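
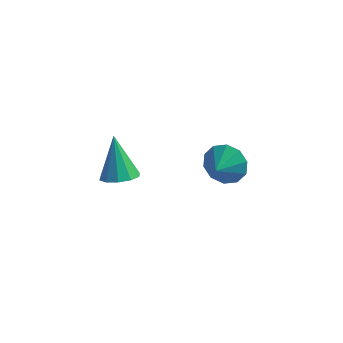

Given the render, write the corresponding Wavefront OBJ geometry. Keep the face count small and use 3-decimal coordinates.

v -0.884 -2.702 0.097
v -0.315 -3.11 0.484
v -1.356 -1.818 1.723
v -0.114 -2.691 0.315
v -0.207 -2.276 0.062
v -0.559 -2.024 -0.177
v -1.035 -2.031 -0.312
v -1.453 -2.294 -0.29
v -1.653 -2.713 -0.121
v -1.56 -3.128 0.132
v -1.209 -3.38 0.371
v -0.733 -3.373 0.506
v 2.007 2.695 -4.042
v 2.538 3 -3.251
v 1.833 1.745 -3.558
v 1.948 3.156 -3.156
v 1.38 3.137 -3.4
v 1.052 2.948 -3.889
v 1.089 2.663 -4.436
v 1.476 2.39 -4.832
v 2.067 2.234 -4.927
v 2.634 2.253 -4.683
v 2.963 2.442 -4.195
v 2.926 2.727 -3.647
f 2 1 4
f 2 4 3
f 4 1 5
f 4 5 3
f 5 1 6
f 5 6 3
f 6 1 7
f 6 7 3
f 7 1 8
f 7 8 3
f 8 1 9
f 8 9 3
f 9 1 10
f 9 10 3
f 10 1 11
f 10 11 3
f 11 1 12
f 11 12 3
f 12 1 2
f 12 2 3
f 14 13 16
f 14 16 15
f 16 13 17
f 16 17 15
f 17 13 18
f 17 18 15
f 18 13 19
f 18 19 15
f 19 13 20
f 19 20 15
f 20 13 21
f 20 21 15
f 21 13 22
f 21 22 15
f 22 13 23
f 22 23 15
f 23 13 24
f 23 24 15
f 24 13 14
f 24 14 15



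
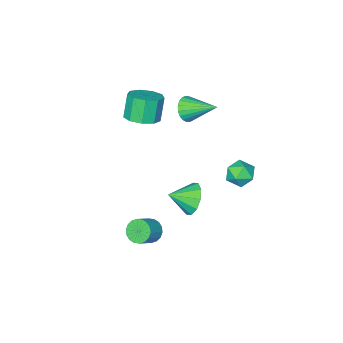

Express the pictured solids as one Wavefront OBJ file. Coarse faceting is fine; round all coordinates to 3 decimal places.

v 0.762 -2.067 3.015
v 1.647 -1.914 3.354
v 1.163 -2.201 4.744
v 0.278 -2.353 4.405
v 1.307 -1.352 3.352
v 0.824 -1.639 4.742
v 0.712 -1.124 3.192
v 0.229 -1.411 4.582
v 0.14 -1.338 2.949
v -0.343 -1.625 4.34
v -0.141 -1.892 2.737
v -0.624 -2.179 4.128
v 0.001 -2.528 2.655
v -0.483 -2.815 4.046
v 0.498 -2.948 2.741
v 0.015 -3.235 4.132
v 1.119 -2.956 2.955
v 0.635 -3.243 4.346
v 1.572 -2.547 3.197
v 1.089 -2.834 4.588
v 2.485 0.828 -3.148
v 2.753 1.277 -3.658
v 3.662 1.481 -3.001
v 3.395 1.032 -2.492
v 2.575 1.476 -3.473
v 3.484 1.68 -2.816
v 2.379 1.546 -3.224
v 3.288 1.75 -2.567
v 2.204 1.475 -2.96
v 3.113 1.679 -2.303
v 2.085 1.275 -2.733
v 2.994 1.479 -2.076
v 2.045 0.987 -2.588
v 2.954 1.191 -1.931
v 2.093 0.667 -2.555
v 3.002 0.871 -1.898
v 2.218 0.379 -2.639
v 3.127 0.583 -1.982
v 2.396 0.18 -2.824
v 3.305 0.384 -2.167
v 2.592 0.11 -3.073
v 3.501 0.314 -2.416
v 2.767 0.181 -3.337
v 3.676 0.385 -2.68
v 2.886 0.381 -3.564
v 3.795 0.585 -2.907
v 2.926 0.669 -3.709
v 3.835 0.873 -3.052
v 2.878 0.989 -3.742
v 3.787 1.193 -3.085
v -0.086 1.01 -1.867
v 0.441 1.192 -2.733
v 1.026 0.43 -1.313
v 0.513 1.695 -2.35
v 0.355 1.937 -1.782
v 0.03 1.824 -1.247
v -0.34 1.4 -0.948
v -0.612 0.827 -1.001
v -0.684 0.324 -1.384
v -0.527 0.083 -1.952
v -0.201 0.195 -2.487
v 0.169 0.619 -2.785
v -2.081 3.362 0.3
v -1.671 3.807 0.914
v -1.449 2.193 0.726
v -1.039 2.638 1.34
v -1.891 2.515 1.392
v -2.281 3.237 1.129
v -0.839 2.763 0.511
v -1.229 3.485 0.248
v -0.903 3.437 1.045
v -1.554 3.284 1.589
v -1.566 2.716 0.051
v -2.217 2.563 0.595
v -2.273 -2.187 2.111
v -1.674 -2.22 2.67
v -2.967 -0.593 2.949
v -1.532 -2.029 2.425
v -1.518 -1.866 2.126
v -1.635 -1.758 1.824
v -1.862 -1.724 1.572
v -2.16 -1.771 1.413
v -2.478 -1.889 1.375
v -2.76 -2.059 1.464
v -2.958 -2.25 1.664
v -3.037 -2.431 1.942
v -2.984 -2.57 2.249
v -2.808 -2.642 2.532
v -2.54 -2.636 2.743
v -2.225 -2.552 2.843
v -1.919 -2.405 2.818
f 2 1 5
f 2 5 3
f 3 5 6
f 3 6 4
f 5 1 7
f 5 7 6
f 6 7 8
f 6 8 4
f 7 1 9
f 7 9 8
f 8 9 10
f 8 10 4
f 9 1 11
f 9 11 10
f 10 11 12
f 10 12 4
f 11 1 13
f 11 13 12
f 12 13 14
f 12 14 4
f 13 1 15
f 13 15 14
f 14 15 16
f 14 16 4
f 15 1 17
f 15 17 16
f 16 17 18
f 16 18 4
f 17 1 19
f 17 19 18
f 18 19 20
f 18 20 4
f 19 1 2
f 19 2 20
f 20 2 3
f 20 3 4
f 22 21 25
f 22 25 23
f 23 25 26
f 23 26 24
f 25 21 27
f 25 27 26
f 26 27 28
f 26 28 24
f 27 21 29
f 27 29 28
f 28 29 30
f 28 30 24
f 29 21 31
f 29 31 30
f 30 31 32
f 30 32 24
f 31 21 33
f 31 33 32
f 32 33 34
f 32 34 24
f 33 21 35
f 33 35 34
f 34 35 36
f 34 36 24
f 35 21 37
f 35 37 36
f 36 37 38
f 36 38 24
f 37 21 39
f 37 39 38
f 38 39 40
f 38 40 24
f 39 21 41
f 39 41 40
f 40 41 42
f 40 42 24
f 41 21 43
f 41 43 42
f 42 43 44
f 42 44 24
f 43 21 45
f 43 45 44
f 44 45 46
f 44 46 24
f 45 21 47
f 45 47 46
f 46 47 48
f 46 48 24
f 47 21 49
f 47 49 48
f 48 49 50
f 48 50 24
f 49 21 22
f 49 22 50
f 50 22 23
f 50 23 24
f 52 51 54
f 52 54 53
f 54 51 55
f 54 55 53
f 55 51 56
f 55 56 53
f 56 51 57
f 56 57 53
f 57 51 58
f 57 58 53
f 58 51 59
f 58 59 53
f 59 51 60
f 59 60 53
f 60 51 61
f 60 61 53
f 61 51 62
f 61 62 53
f 62 51 52
f 62 52 53
f 63 74 68
f 63 68 64
f 63 64 70
f 63 70 73
f 63 73 74
f 64 68 72
f 68 74 67
f 74 73 65
f 73 70 69
f 70 64 71
f 66 72 67
f 66 67 65
f 66 65 69
f 66 69 71
f 66 71 72
f 67 72 68
f 65 67 74
f 69 65 73
f 71 69 70
f 72 71 64
f 76 75 78
f 76 78 77
f 78 75 79
f 78 79 77
f 79 75 80
f 79 80 77
f 80 75 81
f 80 81 77
f 81 75 82
f 81 82 77
f 82 75 83
f 82 83 77
f 83 75 84
f 83 84 77
f 84 75 85
f 84 85 77
f 85 75 86
f 85 86 77
f 86 75 87
f 86 87 77
f 87 75 88
f 87 88 77
f 88 75 89
f 88 89 77
f 89 75 90
f 89 90 77
f 90 75 91
f 90 91 77
f 91 75 76
f 91 76 77



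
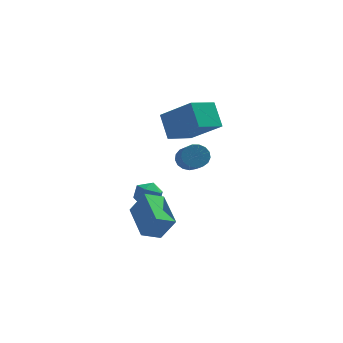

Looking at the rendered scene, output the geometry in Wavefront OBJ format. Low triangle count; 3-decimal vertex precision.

v -0.013 0.97 3.398
v -0.412 1.865 4.546
v -1.497 1.96 2.11
v -1.896 2.856 3.258
v 1.056 2.004 2.962
v 0.657 2.9 4.11
v -0.428 2.995 1.674
v -0.827 3.89 2.822
v -2.569 -1.862 -2.276
v -3.193 -0.086 -1.6
v -1.691 -1.387 -2.713
v -2.315 0.389 -2.036
v -1.865 -2.069 -1.084
v -2.489 -0.293 -0.407
v -0.987 -1.594 -1.52
v -1.611 0.182 -0.844
v -3.143 4.043 -2.91
v -2.373 4.119 -3.214
v -2.687 3.201 -1.966
v -1.917 3.277 -2.27
v -2.278 3.92 -1.888
v -2.56 4.44 -2.471
v -2.5 2.88 -2.709
v -2.782 3.4 -3.292
v -1.976 3.4 -3.09
v -1.839 4.043 -2.583
v -3.221 3.277 -2.597
v -3.084 3.92 -2.09
v -0.484 2.158 0.708
v 0.195 2.257 0.568
v 0.523 1.082 1.333
v -0.156 0.982 1.472
v 0.145 2.428 0.852
v 0.473 1.253 1.617
v -0.048 2.537 1.103
v 0.28 1.362 1.868
v -0.342 2.559 1.263
v -0.014 1.384 2.028
v -0.668 2.489 1.296
v -0.34 1.314 2.061
v -0.952 2.343 1.194
v -0.624 1.168 1.959
v -1.129 2.155 0.981
v -0.8 0.98 1.745
v -1.158 1.967 0.705
v -0.83 0.792 1.47
v -1.033 1.823 0.429
v -0.704 0.648 1.194
v -0.782 1.756 0.218
v -0.453 0.581 0.983
v -0.463 1.78 0.118
v -0.134 0.605 0.883
v -0.149 1.891 0.154
v 0.18 0.716 0.919
v 0.089 2.063 0.316
v 0.417 0.888 1.081
f 2 4 1
f 5 2 1
f 1 4 3
f 3 5 1
f 2 8 4
f 6 2 5
f 6 8 2
f 4 8 3
f 7 5 3
f 3 8 7
f 7 6 5
f 8 6 7
f 10 12 9
f 13 10 9
f 9 12 11
f 11 13 9
f 10 16 12
f 14 10 13
f 14 16 10
f 12 16 11
f 15 13 11
f 11 16 15
f 15 14 13
f 16 14 15
f 17 28 22
f 17 22 18
f 17 18 24
f 17 24 27
f 17 27 28
f 18 22 26
f 22 28 21
f 28 27 19
f 27 24 23
f 24 18 25
f 20 26 21
f 20 21 19
f 20 19 23
f 20 23 25
f 20 25 26
f 21 26 22
f 19 21 28
f 23 19 27
f 25 23 24
f 26 25 18
f 30 29 33
f 30 33 31
f 31 33 34
f 31 34 32
f 33 29 35
f 33 35 34
f 34 35 36
f 34 36 32
f 35 29 37
f 35 37 36
f 36 37 38
f 36 38 32
f 37 29 39
f 37 39 38
f 38 39 40
f 38 40 32
f 39 29 41
f 39 41 40
f 40 41 42
f 40 42 32
f 41 29 43
f 41 43 42
f 42 43 44
f 42 44 32
f 43 29 45
f 43 45 44
f 44 45 46
f 44 46 32
f 45 29 47
f 45 47 46
f 46 47 48
f 46 48 32
f 47 29 49
f 47 49 48
f 48 49 50
f 48 50 32
f 49 29 51
f 49 51 50
f 50 51 52
f 50 52 32
f 51 29 53
f 51 53 52
f 52 53 54
f 52 54 32
f 53 29 55
f 53 55 54
f 54 55 56
f 54 56 32
f 55 29 30
f 55 30 56
f 56 30 31
f 56 31 32



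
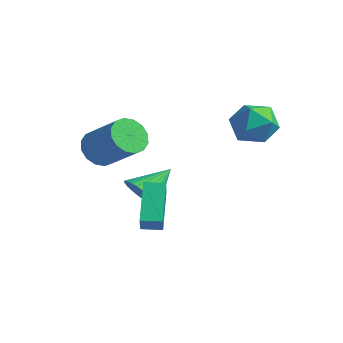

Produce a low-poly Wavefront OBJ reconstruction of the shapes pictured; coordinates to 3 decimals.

v -0.192 -3.334 -0.001
v 0.386 -3.603 -0.679
v 2.01 -3.494 0.664
v 1.432 -3.226 1.341
v 0.376 -3.122 -0.706
v 2.001 -3.014 0.636
v 0.215 -2.698 -0.545
v 1.839 -2.59 0.798
v -0.056 -2.445 -0.238
v 1.568 -2.337 1.105
v -0.363 -2.43 0.133
v 1.261 -2.322 1.475
v -0.624 -2.657 0.467
v 1 -2.549 1.81
v -0.77 -3.066 0.676
v 0.854 -2.957 2.019
v -0.761 -3.546 0.704
v 0.864 -3.438 2.046
v -0.599 -3.97 0.542
v 1.025 -3.862 1.885
v -0.328 -4.223 0.235
v 1.296 -4.115 1.578
v -0.021 -4.238 -0.135
v 1.603 -4.13 1.207
v 0.24 -4.011 -0.47
v 1.864 -3.903 0.873
v 4.066 2.318 1.749
v 4.832 1.52 1.449
v 2.848 1.6 0.551
v 3.614 0.802 0.251
v 3.14 0.778 1.294
v 3.893 1.222 2.035
v 3.787 1.898 -0.035
v 4.54 2.342 0.706
v 4.659 1.261 0.347
v 4.26 0.568 1.168
v 3.42 2.552 0.832
v 3.021 1.859 1.653
v 2.055 -3.317 -3.839
v 0.95 -1.945 -2.659
v 2.76 -2.726 -3.864
v 1.655 -1.355 -2.685
v 2.445 -3.745 -2.975
v 1.34 -2.374 -1.796
v 3.15 -3.155 -3.001
v 2.045 -1.783 -1.821
v -0.39 -0.717 -3.968
v 0.381 -0.465 -4.57
v -0.15 0.837 -3.012
v 0.078 -0.301 -4.761
v -0.297 -0.201 -4.831
v -0.686 -0.179 -4.769
v -1.029 -0.238 -4.586
v -1.275 -0.371 -4.308
v -1.387 -0.557 -3.979
v -1.346 -0.767 -3.648
v -1.16 -0.969 -3.366
v -0.857 -1.133 -3.175
v -0.482 -1.234 -3.105
v -0.093 -1.256 -3.166
v 0.25 -1.196 -3.35
v 0.496 -1.063 -3.627
v 0.608 -0.877 -3.957
v 0.567 -0.667 -4.288
f 2 1 5
f 2 5 3
f 3 5 6
f 3 6 4
f 5 1 7
f 5 7 6
f 6 7 8
f 6 8 4
f 7 1 9
f 7 9 8
f 8 9 10
f 8 10 4
f 9 1 11
f 9 11 10
f 10 11 12
f 10 12 4
f 11 1 13
f 11 13 12
f 12 13 14
f 12 14 4
f 13 1 15
f 13 15 14
f 14 15 16
f 14 16 4
f 15 1 17
f 15 17 16
f 16 17 18
f 16 18 4
f 17 1 19
f 17 19 18
f 18 19 20
f 18 20 4
f 19 1 21
f 19 21 20
f 20 21 22
f 20 22 4
f 21 1 23
f 21 23 22
f 22 23 24
f 22 24 4
f 23 1 25
f 23 25 24
f 24 25 26
f 24 26 4
f 25 1 2
f 25 2 26
f 26 2 3
f 26 3 4
f 27 38 32
f 27 32 28
f 27 28 34
f 27 34 37
f 27 37 38
f 28 32 36
f 32 38 31
f 38 37 29
f 37 34 33
f 34 28 35
f 30 36 31
f 30 31 29
f 30 29 33
f 30 33 35
f 30 35 36
f 31 36 32
f 29 31 38
f 33 29 37
f 35 33 34
f 36 35 28
f 40 42 39
f 43 40 39
f 39 42 41
f 41 43 39
f 40 46 42
f 44 40 43
f 44 46 40
f 42 46 41
f 45 43 41
f 41 46 45
f 45 44 43
f 46 44 45
f 48 47 50
f 48 50 49
f 50 47 51
f 50 51 49
f 51 47 52
f 51 52 49
f 52 47 53
f 52 53 49
f 53 47 54
f 53 54 49
f 54 47 55
f 54 55 49
f 55 47 56
f 55 56 49
f 56 47 57
f 56 57 49
f 57 47 58
f 57 58 49
f 58 47 59
f 58 59 49
f 59 47 60
f 59 60 49
f 60 47 61
f 60 61 49
f 61 47 62
f 61 62 49
f 62 47 63
f 62 63 49
f 63 47 64
f 63 64 49
f 64 47 48
f 64 48 49



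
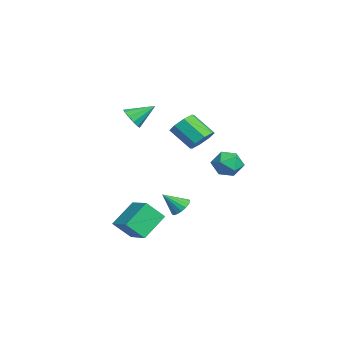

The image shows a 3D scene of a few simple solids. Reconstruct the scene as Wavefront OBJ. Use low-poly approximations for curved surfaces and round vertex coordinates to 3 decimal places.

v 1.076 2.985 0.805
v 1.418 2.478 1.569
v 0.442 1.662 0.211
v 0.784 1.155 0.975
v 0.064 1.805 1.102
v 0.456 2.622 1.469
v 1.404 1.518 0.311
v 1.796 2.335 0.678
v 1.621 1.572 1.263
v 0.792 1.749 1.752
v 1.068 2.391 0.028
v 0.239 2.568 0.517
v 1.225 -0.502 -2.155
v 1.654 -0.127 -1.749
v 1.175 -1.518 -1.165
v 1.348 -0.024 -1.659
v 1.014 -0.031 -1.683
v 0.728 -0.145 -1.814
v 0.556 -0.342 -2.024
v 0.537 -0.575 -2.264
v 0.676 -0.791 -2.479
v 0.94 -0.941 -2.62
v 1.27 -0.991 -2.654
v 1.589 -0.928 -2.574
v 1.825 -0.768 -2.398
v 1.923 -0.547 -2.167
v 1.862 -0.316 -1.932
v 2.93 0.411 3.351
v 3.645 0.426 3.847
v 2.905 -0.576 4.944
v 2.19 -0.591 4.449
v 3.217 0.912 4.002
v 2.477 -0.09 5.1
v 2.621 1.104 3.776
v 1.881 0.103 4.874
v 2.206 0.891 3.301
v 1.466 -0.111 4.399
v 2.215 0.396 2.856
v 1.475 -0.606 3.953
v 2.643 -0.09 2.7
v 1.903 -1.092 3.798
v 3.239 -0.283 2.926
v 2.499 -1.284 4.024
v 3.654 -0.069 3.401
v 2.914 -1.071 4.499
v -2.356 -2.824 3.386
v -1.566 -2.808 3.386
v -2.384 -1.496 4.294
v -1.722 -2.549 3.003
v -2.12 -2.395 2.766
v -2.608 -2.405 2.765
v -3 -2.576 3.002
v -3.145 -2.841 3.385
v -2.989 -3.1 3.768
v -2.591 -3.253 4.006
v -2.103 -3.243 4.006
v -1.711 -3.073 3.77
v 0.853 -2.099 -2.848
v 0.92 -3.11 -1.784
v 2.292 -1.5 -2.37
v 2.358 -2.512 -1.306
v 1.742 -3.288 -4.034
v 1.808 -4.3 -2.97
v 3.18 -2.69 -3.556
v 3.247 -3.701 -2.492
f 1 12 6
f 1 6 2
f 1 2 8
f 1 8 11
f 1 11 12
f 2 6 10
f 6 12 5
f 12 11 3
f 11 8 7
f 8 2 9
f 4 10 5
f 4 5 3
f 4 3 7
f 4 7 9
f 4 9 10
f 5 10 6
f 3 5 12
f 7 3 11
f 9 7 8
f 10 9 2
f 14 13 16
f 14 16 15
f 16 13 17
f 16 17 15
f 17 13 18
f 17 18 15
f 18 13 19
f 18 19 15
f 19 13 20
f 19 20 15
f 20 13 21
f 20 21 15
f 21 13 22
f 21 22 15
f 22 13 23
f 22 23 15
f 23 13 24
f 23 24 15
f 24 13 25
f 24 25 15
f 25 13 26
f 25 26 15
f 26 13 27
f 26 27 15
f 27 13 14
f 27 14 15
f 29 28 32
f 29 32 30
f 30 32 33
f 30 33 31
f 32 28 34
f 32 34 33
f 33 34 35
f 33 35 31
f 34 28 36
f 34 36 35
f 35 36 37
f 35 37 31
f 36 28 38
f 36 38 37
f 37 38 39
f 37 39 31
f 38 28 40
f 38 40 39
f 39 40 41
f 39 41 31
f 40 28 42
f 40 42 41
f 41 42 43
f 41 43 31
f 42 28 44
f 42 44 43
f 43 44 45
f 43 45 31
f 44 28 29
f 44 29 45
f 45 29 30
f 45 30 31
f 47 46 49
f 47 49 48
f 49 46 50
f 49 50 48
f 50 46 51
f 50 51 48
f 51 46 52
f 51 52 48
f 52 46 53
f 52 53 48
f 53 46 54
f 53 54 48
f 54 46 55
f 54 55 48
f 55 46 56
f 55 56 48
f 56 46 57
f 56 57 48
f 57 46 47
f 57 47 48
f 59 61 58
f 62 59 58
f 58 61 60
f 60 62 58
f 59 65 61
f 63 59 62
f 63 65 59
f 61 65 60
f 64 62 60
f 60 65 64
f 64 63 62
f 65 63 64



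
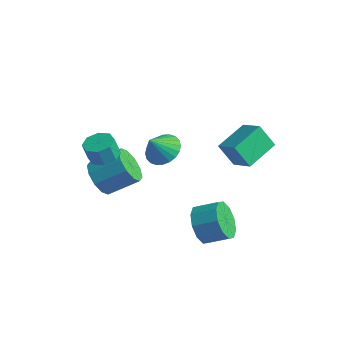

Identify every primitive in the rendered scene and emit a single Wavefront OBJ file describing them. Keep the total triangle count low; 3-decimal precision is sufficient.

v 3.217 0.916 -3.877
v 3.801 0.846 -4.806
v 4.768 1.554 -4.252
v 4.183 1.624 -3.323
v 3.414 1.404 -4.843
v 4.38 2.112 -4.289
v 2.952 1.775 -4.511
v 3.918 2.483 -3.957
v 2.59 1.818 -3.937
v 3.556 2.526 -3.382
v 2.468 1.517 -3.34
v 3.435 2.225 -2.785
v 2.632 0.986 -2.948
v 3.599 1.694 -2.394
v 3.02 0.428 -2.911
v 3.986 1.136 -2.357
v 3.482 0.057 -3.243
v 4.448 0.765 -2.689
v 3.844 0.014 -3.818
v 4.81 0.722 -3.263
v 3.965 0.315 -4.415
v 4.932 1.023 -3.86
v -1.54 -1.173 -1.973
v -0.983 -1.976 -1.617
v 0.036 -0.85 -0.67
v -0.52 -0.047 -1.027
v -0.708 -1.769 -2.159
v 0.311 -0.643 -1.213
v -0.751 -1.335 -2.631
v 0.269 -0.208 -1.685
v -1.094 -0.839 -2.851
v -0.075 0.288 -1.905
v -1.608 -0.47 -2.736
v -0.589 0.656 -1.79
v -2.096 -0.37 -2.33
v -1.077 0.756 -1.383
v -2.371 -0.577 -1.787
v -1.352 0.549 -0.841
v -2.329 -1.012 -1.315
v -1.309 0.115 -0.369
v -1.985 -1.508 -1.095
v -0.966 -0.381 -0.149
v -1.471 -1.876 -1.21
v -0.452 -0.75 -0.264
v 2.302 -0.659 2.069
v 3.132 -1.04 1.893
v 2.178 -1.401 3.091
v 3.226 -0.762 2.106
v 3.179 -0.468 2.314
v 2.999 -0.203 2.484
v 2.712 -0.008 2.591
v 2.364 0.089 2.618
v 2.006 0.071 2.562
v 1.693 -0.057 2.431
v 1.473 -0.277 2.244
v 1.379 -0.556 2.031
v 1.426 -0.849 1.823
v 1.606 -1.114 1.653
v 1.892 -1.31 1.546
v 2.241 -1.406 1.519
v 2.599 -1.389 1.575
v 2.912 -1.261 1.706
v 3.613 2.722 1.008
v 3.551 4.507 1.527
v 2.431 2.866 0.373
v 2.368 4.651 0.892
v 4.292 3.089 -0.172
v 4.229 4.874 0.347
v 3.109 3.233 -0.807
v 3.047 5.018 -0.288
v -0.654 -1.587 0.474
v -0.079 -2.126 0.418
v -0.211 -2.372 1.43
v -0.786 -1.833 1.486
v 0.129 -1.581 0.577
v -0.002 -1.827 1.589
v -0.122 -1.04 0.676
v -0.253 -1.285 1.688
v -0.684 -0.819 0.656
v -0.816 -1.065 1.669
v -1.229 -1.048 0.53
v -1.361 -1.294 1.542
v -1.438 -1.593 0.371
v -1.569 -1.839 1.383
v -1.187 -2.135 0.272
v -1.318 -2.38 1.284
v -0.624 -2.355 0.291
v -0.756 -2.601 1.304
f 2 1 5
f 2 5 3
f 3 5 6
f 3 6 4
f 5 1 7
f 5 7 6
f 6 7 8
f 6 8 4
f 7 1 9
f 7 9 8
f 8 9 10
f 8 10 4
f 9 1 11
f 9 11 10
f 10 11 12
f 10 12 4
f 11 1 13
f 11 13 12
f 12 13 14
f 12 14 4
f 13 1 15
f 13 15 14
f 14 15 16
f 14 16 4
f 15 1 17
f 15 17 16
f 16 17 18
f 16 18 4
f 17 1 19
f 17 19 18
f 18 19 20
f 18 20 4
f 19 1 21
f 19 21 20
f 20 21 22
f 20 22 4
f 21 1 2
f 21 2 22
f 22 2 3
f 22 3 4
f 24 23 27
f 24 27 25
f 25 27 28
f 25 28 26
f 27 23 29
f 27 29 28
f 28 29 30
f 28 30 26
f 29 23 31
f 29 31 30
f 30 31 32
f 30 32 26
f 31 23 33
f 31 33 32
f 32 33 34
f 32 34 26
f 33 23 35
f 33 35 34
f 34 35 36
f 34 36 26
f 35 23 37
f 35 37 36
f 36 37 38
f 36 38 26
f 37 23 39
f 37 39 38
f 38 39 40
f 38 40 26
f 39 23 41
f 39 41 40
f 40 41 42
f 40 42 26
f 41 23 43
f 41 43 42
f 42 43 44
f 42 44 26
f 43 23 24
f 43 24 44
f 44 24 25
f 44 25 26
f 46 45 48
f 46 48 47
f 48 45 49
f 48 49 47
f 49 45 50
f 49 50 47
f 50 45 51
f 50 51 47
f 51 45 52
f 51 52 47
f 52 45 53
f 52 53 47
f 53 45 54
f 53 54 47
f 54 45 55
f 54 55 47
f 55 45 56
f 55 56 47
f 56 45 57
f 56 57 47
f 57 45 58
f 57 58 47
f 58 45 59
f 58 59 47
f 59 45 60
f 59 60 47
f 60 45 61
f 60 61 47
f 61 45 62
f 61 62 47
f 62 45 46
f 62 46 47
f 64 66 63
f 67 64 63
f 63 66 65
f 65 67 63
f 64 70 66
f 68 64 67
f 68 70 64
f 66 70 65
f 69 67 65
f 65 70 69
f 69 68 67
f 70 68 69
f 72 71 75
f 72 75 73
f 73 75 76
f 73 76 74
f 75 71 77
f 75 77 76
f 76 77 78
f 76 78 74
f 77 71 79
f 77 79 78
f 78 79 80
f 78 80 74
f 79 71 81
f 79 81 80
f 80 81 82
f 80 82 74
f 81 71 83
f 81 83 82
f 82 83 84
f 82 84 74
f 83 71 85
f 83 85 84
f 84 85 86
f 84 86 74
f 85 71 87
f 85 87 86
f 86 87 88
f 86 88 74
f 87 71 72
f 87 72 88
f 88 72 73
f 88 73 74



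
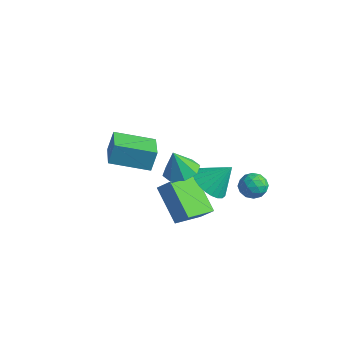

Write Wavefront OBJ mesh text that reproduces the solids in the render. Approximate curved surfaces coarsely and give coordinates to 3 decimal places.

v 2.64 2.957 -1.095
v 3.309 3.119 -0.807
v 2.971 1.801 -1.213
v 3.64 1.963 -0.925
v 3.033 1.986 -0.492
v 2.828 2.701 -0.419
v 3.452 2.219 -1.601
v 3.247 2.934 -1.528
v 3.811 2.663 -1.12
v 3.552 2.519 -0.435
v 2.728 2.401 -1.585
v 2.469 2.257 -0.9
v 2.945 3.139 -0.941
v 3.335 1.781 -1.079
v 2.977 1.794 -0.825
v 3.371 1.89 -0.656
v 2.663 2.893 -0.713
v 3.056 2.989 -0.544
v 2.894 2.323 -0.358
v 3.224 1.931 -1.476
v 3.617 2.027 -1.307
v 2.909 3.03 -1.364
v 3.303 3.126 -1.195
v 3.386 2.597 -1.662
v 3.634 2.967 -0.956
v 3.829 2.288 -1.025
v 3.718 2.438 -1.422
v 3.598 2.858 -1.379
v 3.482 2.882 -0.553
v 3.676 2.203 -0.622
v 3.319 2.216 -0.368
v 3.199 2.636 -0.325
v 3.777 2.614 -0.737
v 2.604 2.717 -1.398
v 2.798 2.038 -1.467
v 3.081 2.284 -1.695
v 2.961 2.704 -1.652
v 2.451 2.632 -0.995
v 2.646 1.953 -1.064
v 2.682 2.062 -0.641
v 2.562 2.482 -0.598
v 2.503 2.306 -1.283
v -2.151 -1.747 -0.391
v -2.119 -1.378 0.698
v -3.449 -0.741 -0.693
v -3.417 -0.372 0.396
v -0.863 -0.248 -0.936
v -0.831 0.121 0.153
v -2.161 0.758 -1.238
v -2.129 1.127 -0.149
v 3.321 -0.412 0.829
v 4.22 -0.729 0.524
v 3.959 0.352 1.911
v 4.18 -0.401 0.316
v 4.009 -0.075 0.186
v 3.734 0.2 0.154
v 3.396 0.382 0.225
v 3.047 0.442 0.388
v 2.739 0.373 0.617
v 2.52 0.184 0.88
v 2.423 -0.095 1.134
v 2.463 -0.423 1.342
v 2.634 -0.749 1.472
v 2.909 -1.024 1.504
v 3.247 -1.205 1.433
v 3.596 -1.266 1.27
v 3.904 -1.197 1.04
v 4.123 -1.008 0.778
v 3.176 -1.923 2.407
v 3.612 -1.223 2.65
v 2.984 -2.237 3.653
v 2.968 -1.107 2.58
v 2.446 -1.469 2.408
v 2.351 -2.097 2.236
v 2.74 -2.623 2.163
v 3.384 -2.739 2.233
v 3.906 -2.377 2.405
v 4.001 -1.749 2.578
v -0.52 -0.188 -1.999
v 0.09 0.091 -1.34
v -0.682 1.54 -2.58
v -0.072 1.818 -1.921
v 1.112 -0.498 -3.379
v 1.722 -0.22 -2.72
v 0.95 1.229 -3.96
v 1.56 1.508 -3.301
f 1 38 17
f 38 12 41
f 17 41 6
f 38 41 17
f 1 17 13
f 17 6 18
f 13 18 2
f 17 18 13
f 1 13 22
f 13 2 23
f 22 23 8
f 13 23 22
f 1 22 34
f 22 8 37
f 34 37 11
f 22 37 34
f 1 34 38
f 34 11 42
f 38 42 12
f 34 42 38
f 2 18 29
f 18 6 32
f 29 32 10
f 18 32 29
f 6 41 19
f 41 12 40
f 19 40 5
f 41 40 19
f 12 42 39
f 42 11 35
f 39 35 3
f 42 35 39
f 11 37 36
f 37 8 24
f 36 24 7
f 37 24 36
f 8 23 28
f 23 2 25
f 28 25 9
f 23 25 28
f 4 30 16
f 30 10 31
f 16 31 5
f 30 31 16
f 4 16 14
f 16 5 15
f 14 15 3
f 16 15 14
f 4 14 21
f 14 3 20
f 21 20 7
f 14 20 21
f 4 21 26
f 21 7 27
f 26 27 9
f 21 27 26
f 4 26 30
f 26 9 33
f 30 33 10
f 26 33 30
f 5 31 19
f 31 10 32
f 19 32 6
f 31 32 19
f 3 15 39
f 15 5 40
f 39 40 12
f 15 40 39
f 7 20 36
f 20 3 35
f 36 35 11
f 20 35 36
f 9 27 28
f 27 7 24
f 28 24 8
f 27 24 28
f 10 33 29
f 33 9 25
f 29 25 2
f 33 25 29
f 44 46 43
f 47 44 43
f 43 46 45
f 45 47 43
f 44 50 46
f 48 44 47
f 48 50 44
f 46 50 45
f 49 47 45
f 45 50 49
f 49 48 47
f 50 48 49
f 52 51 54
f 52 54 53
f 54 51 55
f 54 55 53
f 55 51 56
f 55 56 53
f 56 51 57
f 56 57 53
f 57 51 58
f 57 58 53
f 58 51 59
f 58 59 53
f 59 51 60
f 59 60 53
f 60 51 61
f 60 61 53
f 61 51 62
f 61 62 53
f 62 51 63
f 62 63 53
f 63 51 64
f 63 64 53
f 64 51 65
f 64 65 53
f 65 51 66
f 65 66 53
f 66 51 67
f 66 67 53
f 67 51 68
f 67 68 53
f 68 51 52
f 68 52 53
f 70 69 72
f 70 72 71
f 72 69 73
f 72 73 71
f 73 69 74
f 73 74 71
f 74 69 75
f 74 75 71
f 75 69 76
f 75 76 71
f 76 69 77
f 76 77 71
f 77 69 78
f 77 78 71
f 78 69 70
f 78 70 71
f 80 82 79
f 83 80 79
f 79 82 81
f 81 83 79
f 80 86 82
f 84 80 83
f 84 86 80
f 82 86 81
f 85 83 81
f 81 86 85
f 85 84 83
f 86 84 85



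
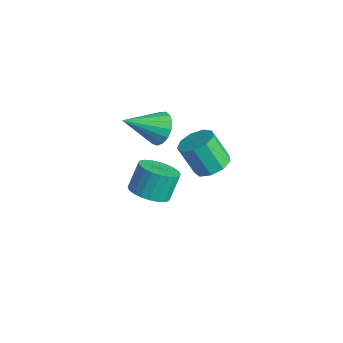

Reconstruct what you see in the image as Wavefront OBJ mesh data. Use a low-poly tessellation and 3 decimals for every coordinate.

v 0.235 0.722 -3.64
v 0.997 0.215 -3.189
v 0.767 0.972 -1.949
v 0.005 1.478 -2.4
v 1.191 0.526 -3.343
v 0.961 1.283 -2.104
v 1.24 0.867 -3.542
v 1.01 1.624 -2.303
v 1.136 1.186 -3.756
v 0.906 1.943 -2.517
v 0.894 1.434 -3.952
v 0.664 2.191 -2.713
v 0.553 1.574 -4.101
v 0.323 2.331 -2.862
v 0.163 1.584 -4.18
v -0.067 2.341 -2.941
v -0.216 1.462 -4.176
v -0.447 2.219 -2.937
v -0.527 1.228 -4.091
v -0.757 1.985 -2.851
v -0.721 0.917 -3.936
v -0.951 1.674 -2.697
v -0.77 0.576 -3.737
v -1 1.333 -2.498
v -0.666 0.257 -3.523
v -0.896 1.014 -2.284
v -0.424 0.009 -3.327
v -0.654 0.766 -2.088
v -0.083 -0.131 -3.178
v -0.313 0.626 -1.939
v 0.307 -0.141 -3.099
v 0.077 0.616 -1.86
v 0.687 -0.019 -3.103
v 0.456 0.738 -1.864
v 4.126 1.423 1.401
v 4.784 0.866 1.574
v 4.073 0.46 2.972
v 3.414 1.017 2.799
v 4.911 1.411 1.797
v 4.2 1.004 3.195
v 4.671 1.961 1.835
v 3.959 1.555 3.233
v 4.175 2.26 1.67
v 3.464 1.853 3.067
v 3.656 2.167 1.379
v 2.945 1.761 2.776
v 3.357 1.726 1.098
v 2.646 1.32 2.496
v 3.417 1.144 0.96
v 2.706 0.737 2.357
v 3.809 0.692 1.028
v 3.098 0.285 2.425
v 4.349 0.582 1.27
v 3.638 0.176 2.668
v -0.338 1.768 0.188
v 0.183 1.241 -0.356
v -0.882 0.092 1.292
v 0.458 1.364 -0.035
v 0.549 1.58 0.338
v 0.438 1.839 0.676
v 0.149 2.081 0.903
v -0.252 2.253 0.965
v -0.673 2.313 0.85
v -1.017 2.248 0.583
v -1.205 2.074 0.225
v -1.195 1.829 -0.141
v -0.989 1.571 -0.432
v -0.634 1.358 -0.581
v -0.211 1.239 -0.553
f 2 1 5
f 2 5 3
f 3 5 6
f 3 6 4
f 5 1 7
f 5 7 6
f 6 7 8
f 6 8 4
f 7 1 9
f 7 9 8
f 8 9 10
f 8 10 4
f 9 1 11
f 9 11 10
f 10 11 12
f 10 12 4
f 11 1 13
f 11 13 12
f 12 13 14
f 12 14 4
f 13 1 15
f 13 15 14
f 14 15 16
f 14 16 4
f 15 1 17
f 15 17 16
f 16 17 18
f 16 18 4
f 17 1 19
f 17 19 18
f 18 19 20
f 18 20 4
f 19 1 21
f 19 21 20
f 20 21 22
f 20 22 4
f 21 1 23
f 21 23 22
f 22 23 24
f 22 24 4
f 23 1 25
f 23 25 24
f 24 25 26
f 24 26 4
f 25 1 27
f 25 27 26
f 26 27 28
f 26 28 4
f 27 1 29
f 27 29 28
f 28 29 30
f 28 30 4
f 29 1 31
f 29 31 30
f 30 31 32
f 30 32 4
f 31 1 33
f 31 33 32
f 32 33 34
f 32 34 4
f 33 1 2
f 33 2 34
f 34 2 3
f 34 3 4
f 36 35 39
f 36 39 37
f 37 39 40
f 37 40 38
f 39 35 41
f 39 41 40
f 40 41 42
f 40 42 38
f 41 35 43
f 41 43 42
f 42 43 44
f 42 44 38
f 43 35 45
f 43 45 44
f 44 45 46
f 44 46 38
f 45 35 47
f 45 47 46
f 46 47 48
f 46 48 38
f 47 35 49
f 47 49 48
f 48 49 50
f 48 50 38
f 49 35 51
f 49 51 50
f 50 51 52
f 50 52 38
f 51 35 53
f 51 53 52
f 52 53 54
f 52 54 38
f 53 35 36
f 53 36 54
f 54 36 37
f 54 37 38
f 56 55 58
f 56 58 57
f 58 55 59
f 58 59 57
f 59 55 60
f 59 60 57
f 60 55 61
f 60 61 57
f 61 55 62
f 61 62 57
f 62 55 63
f 62 63 57
f 63 55 64
f 63 64 57
f 64 55 65
f 64 65 57
f 65 55 66
f 65 66 57
f 66 55 67
f 66 67 57
f 67 55 68
f 67 68 57
f 68 55 69
f 68 69 57
f 69 55 56
f 69 56 57



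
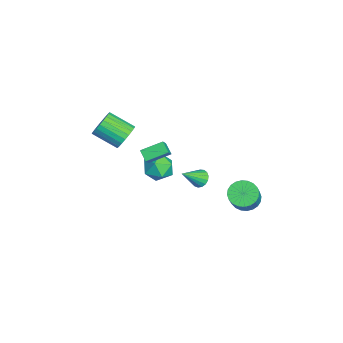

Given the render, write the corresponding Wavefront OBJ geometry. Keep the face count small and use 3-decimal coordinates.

v 3.334 3.873 -0.043
v 4.037 3.916 -0.604
v 5.189 3.671 0.823
v 4.486 3.627 1.383
v 3.999 4.254 -0.515
v 5.151 4.008 0.912
v 3.86 4.534 -0.354
v 5.012 4.288 1.072
v 3.641 4.713 -0.146
v 4.793 4.467 1.28
v 3.375 4.764 0.077
v 4.527 4.518 1.504
v 3.103 4.679 0.283
v 4.255 4.434 1.709
v 2.866 4.472 0.438
v 4.018 4.226 1.865
v 2.7 4.173 0.521
v 3.852 3.928 1.947
v 2.631 3.829 0.517
v 3.783 3.584 1.944
v 2.669 3.492 0.428
v 3.821 3.246 1.855
v 2.808 3.212 0.268
v 3.96 2.966 1.694
v 3.027 3.033 0.06
v 4.179 2.787 1.486
v 3.293 2.982 -0.164
v 4.445 2.736 1.263
v 3.565 3.066 -0.369
v 4.717 2.821 1.057
v 3.802 3.274 -0.525
v 4.954 3.028 0.902
v 3.968 3.572 -0.607
v 5.12 3.327 0.819
v -1.163 -0.184 -0.409
v -0.289 -0.168 -1.011
v -0.831 -1.812 0.031
v 0.043 -1.796 -0.571
v 0.001 -1.218 0.319
v -0.204 -0.212 0.047
v -0.916 -1.768 -1.027
v -1.121 -0.762 -1.299
v -0.136 -1.147 -1.393
v 0.431 -0.807 -0.562
v -1.551 -1.173 -0.418
v -0.984 -0.833 0.413
v 2.552 -1.609 2.602
v 1.935 -1.907 3.053
v 2.344 -0.315 3.173
v 1.727 -0.613 3.624
v 3.073 -1.787 3.196
v 2.456 -2.085 3.647
v 2.865 -0.493 3.767
v 2.248 -0.791 4.218
v 0.848 1.397 -0.399
v 1.424 1.488 -0.662
v 1.492 0.303 0.639
v 1.413 1.695 -0.436
v 1.272 1.834 -0.202
v 1.034 1.873 -0.013
v 0.753 1.803 0.087
v 0.494 1.64 0.077
v 0.316 1.421 -0.043
v 0.26 1.197 -0.244
v 0.338 1.019 -0.481
v 0.533 0.927 -0.699
v 0.8 0.943 -0.848
v 1.078 1.063 -0.894
v 1.303 1.26 -0.827
v 0.096 -2.856 2.865
v 0.456 -3.384 2.217
v -0.136 -4.832 3.067
v -0.496 -4.304 3.715
v 0.727 -3.361 2.446
v 0.135 -4.808 3.296
v 0.902 -3.26 2.738
v 0.309 -4.708 3.589
v 0.954 -3.099 3.05
v 0.361 -4.546 3.9
v 0.875 -2.9 3.334
v 0.283 -4.347 4.184
v 0.678 -2.694 3.546
v 0.085 -4.142 4.396
v 0.392 -2.514 3.654
v -0.2 -3.961 4.505
v 0.061 -2.385 3.643
v -0.531 -3.832 4.493
v -0.264 -2.328 3.513
v -0.856 -3.776 4.363
v -0.535 -2.352 3.284
v -1.127 -3.799 4.134
v -0.709 -2.452 2.991
v -1.302 -3.9 3.842
v -0.761 -2.614 2.68
v -1.354 -4.061 3.53
v -0.683 -2.813 2.396
v -1.275 -4.26 3.246
v -0.485 -3.018 2.184
v -1.078 -4.466 3.034
v -0.2 -3.199 2.075
v -0.792 -4.646 2.926
v 0.131 -3.328 2.087
v -0.461 -4.775 2.937
f 2 1 5
f 2 5 3
f 3 5 6
f 3 6 4
f 5 1 7
f 5 7 6
f 6 7 8
f 6 8 4
f 7 1 9
f 7 9 8
f 8 9 10
f 8 10 4
f 9 1 11
f 9 11 10
f 10 11 12
f 10 12 4
f 11 1 13
f 11 13 12
f 12 13 14
f 12 14 4
f 13 1 15
f 13 15 14
f 14 15 16
f 14 16 4
f 15 1 17
f 15 17 16
f 16 17 18
f 16 18 4
f 17 1 19
f 17 19 18
f 18 19 20
f 18 20 4
f 19 1 21
f 19 21 20
f 20 21 22
f 20 22 4
f 21 1 23
f 21 23 22
f 22 23 24
f 22 24 4
f 23 1 25
f 23 25 24
f 24 25 26
f 24 26 4
f 25 1 27
f 25 27 26
f 26 27 28
f 26 28 4
f 27 1 29
f 27 29 28
f 28 29 30
f 28 30 4
f 29 1 31
f 29 31 30
f 30 31 32
f 30 32 4
f 31 1 33
f 31 33 32
f 32 33 34
f 32 34 4
f 33 1 2
f 33 2 34
f 34 2 3
f 34 3 4
f 35 46 40
f 35 40 36
f 35 36 42
f 35 42 45
f 35 45 46
f 36 40 44
f 40 46 39
f 46 45 37
f 45 42 41
f 42 36 43
f 38 44 39
f 38 39 37
f 38 37 41
f 38 41 43
f 38 43 44
f 39 44 40
f 37 39 46
f 41 37 45
f 43 41 42
f 44 43 36
f 48 50 47
f 51 48 47
f 47 50 49
f 49 51 47
f 48 54 50
f 52 48 51
f 52 54 48
f 50 54 49
f 53 51 49
f 49 54 53
f 53 52 51
f 54 52 53
f 56 55 58
f 56 58 57
f 58 55 59
f 58 59 57
f 59 55 60
f 59 60 57
f 60 55 61
f 60 61 57
f 61 55 62
f 61 62 57
f 62 55 63
f 62 63 57
f 63 55 64
f 63 64 57
f 64 55 65
f 64 65 57
f 65 55 66
f 65 66 57
f 66 55 67
f 66 67 57
f 67 55 68
f 67 68 57
f 68 55 69
f 68 69 57
f 69 55 56
f 69 56 57
f 71 70 74
f 71 74 72
f 72 74 75
f 72 75 73
f 74 70 76
f 74 76 75
f 75 76 77
f 75 77 73
f 76 70 78
f 76 78 77
f 77 78 79
f 77 79 73
f 78 70 80
f 78 80 79
f 79 80 81
f 79 81 73
f 80 70 82
f 80 82 81
f 81 82 83
f 81 83 73
f 82 70 84
f 82 84 83
f 83 84 85
f 83 85 73
f 84 70 86
f 84 86 85
f 85 86 87
f 85 87 73
f 86 70 88
f 86 88 87
f 87 88 89
f 87 89 73
f 88 70 90
f 88 90 89
f 89 90 91
f 89 91 73
f 90 70 92
f 90 92 91
f 91 92 93
f 91 93 73
f 92 70 94
f 92 94 93
f 93 94 95
f 93 95 73
f 94 70 96
f 94 96 95
f 95 96 97
f 95 97 73
f 96 70 98
f 96 98 97
f 97 98 99
f 97 99 73
f 98 70 100
f 98 100 99
f 99 100 101
f 99 101 73
f 100 70 102
f 100 102 101
f 101 102 103
f 101 103 73
f 102 70 71
f 102 71 103
f 103 71 72
f 103 72 73



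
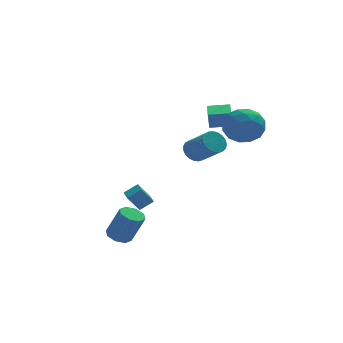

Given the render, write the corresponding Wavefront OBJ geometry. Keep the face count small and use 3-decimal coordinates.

v 0.411 -3.237 2.321
v 0.936 -2.76 2.493
v 1.673 -3.945 3.532
v 1.149 -4.423 3.359
v 0.726 -2.704 2.706
v 1.464 -3.889 3.745
v 0.463 -2.74 2.852
v 1.2 -3.925 3.891
v 0.19 -2.862 2.906
v 0.928 -4.047 3.945
v -0.044 -3.049 2.859
v 0.693 -4.234 3.898
v -0.2 -3.269 2.719
v 0.538 -4.454 3.758
v -0.25 -3.483 2.51
v 0.488 -4.668 3.549
v -0.185 -3.655 2.268
v 0.552 -4.84 3.307
v -0.018 -3.755 2.035
v 0.72 -4.94 3.074
v 0.224 -3.765 1.852
v 0.961 -4.95 2.891
v 0.498 -3.684 1.75
v 1.236 -4.869 2.788
v 0.757 -3.526 1.746
v 1.495 -4.711 2.785
v 0.956 -3.318 1.842
v 1.694 -4.503 2.881
v 1.061 -3.096 2.02
v 1.799 -4.281 3.059
v 1.054 -2.899 2.251
v 1.792 -4.084 3.29
v 1.691 -1.316 3.077
v 1.613 -1.274 3.993
v 2.117 0.402 3.035
v 2.039 0.443 3.951
v 2.861 -1.603 3.189
v 2.783 -1.562 4.105
v 3.287 0.114 3.147
v 3.209 0.156 4.063
v -3.675 -3.692 -3.093
v -3.028 -3.435 -3.274
v -2.397 -3.851 -1.607
v -3.045 -4.108 -1.427
v -3.354 -3.049 -3.055
v -2.723 -3.465 -1.388
v -3.869 -3.04 -2.858
v -3.238 -3.455 -1.191
v -4.27 -3.413 -2.799
v -3.639 -3.828 -1.132
v -4.323 -3.949 -2.913
v -3.692 -4.365 -1.246
v -3.997 -4.335 -3.132
v -3.366 -4.751 -1.465
v -3.482 -4.345 -3.329
v -2.851 -4.76 -1.662
v -3.081 -3.972 -3.388
v -2.45 -4.387 -1.721
v 3.313 -1.437 3.989
v 4.121 -1.886 3.209
v 2.279 -3.094 3.871
v 3.087 -3.543 3.091
v 3.393 -3.375 4.249
v 4.032 -2.351 4.322
v 2.368 -2.629 2.758
v 3.007 -1.605 2.831
v 3.537 -2.623 2.448
v 4.17 -3.083 3.37
v 2.23 -1.897 3.71
v 2.863 -2.357 4.632
v 3.808 -1.516 3.609
v 2.592 -3.464 3.471
v 2.772 -3.365 4.151
v 3.247 -3.629 3.693
v 3.755 -1.79 4.263
v 4.23 -2.053 3.805
v 3.802 -2.928 4.416
v 2.17 -2.927 3.275
v 2.645 -3.19 2.817
v 3.153 -1.351 3.387
v 3.628 -1.615 2.929
v 2.598 -2.052 2.664
v 3.939 -2.213 2.704
v 3.332 -3.187 2.635
v 2.909 -2.65 2.439
v 3.285 -2.048 2.482
v 4.312 -2.484 3.245
v 3.704 -3.458 3.176
v 3.884 -3.359 3.856
v 4.259 -2.757 3.899
v 3.968 -2.917 2.798
v 2.696 -1.522 3.904
v 2.088 -2.496 3.835
v 2.141 -2.223 3.181
v 2.516 -1.621 3.224
v 3.068 -1.793 4.445
v 2.461 -2.767 4.376
v 3.115 -2.932 4.598
v 3.491 -2.33 4.641
v 2.432 -2.063 4.282
v -1.981 1.97 -3.122
v -1.195 1.968 -2.57
v -1.95 2.989 -3.161
v -1.165 2.987 -2.61
v -1.315 1.913 -4.07
v -0.53 1.911 -3.519
v -1.285 2.932 -4.11
v -0.499 2.93 -3.558
f 2 1 5
f 2 5 3
f 3 5 6
f 3 6 4
f 5 1 7
f 5 7 6
f 6 7 8
f 6 8 4
f 7 1 9
f 7 9 8
f 8 9 10
f 8 10 4
f 9 1 11
f 9 11 10
f 10 11 12
f 10 12 4
f 11 1 13
f 11 13 12
f 12 13 14
f 12 14 4
f 13 1 15
f 13 15 14
f 14 15 16
f 14 16 4
f 15 1 17
f 15 17 16
f 16 17 18
f 16 18 4
f 17 1 19
f 17 19 18
f 18 19 20
f 18 20 4
f 19 1 21
f 19 21 20
f 20 21 22
f 20 22 4
f 21 1 23
f 21 23 22
f 22 23 24
f 22 24 4
f 23 1 25
f 23 25 24
f 24 25 26
f 24 26 4
f 25 1 27
f 25 27 26
f 26 27 28
f 26 28 4
f 27 1 29
f 27 29 28
f 28 29 30
f 28 30 4
f 29 1 31
f 29 31 30
f 30 31 32
f 30 32 4
f 31 1 2
f 31 2 32
f 32 2 3
f 32 3 4
f 34 36 33
f 37 34 33
f 33 36 35
f 35 37 33
f 34 40 36
f 38 34 37
f 38 40 34
f 36 40 35
f 39 37 35
f 35 40 39
f 39 38 37
f 40 38 39
f 42 41 45
f 42 45 43
f 43 45 46
f 43 46 44
f 45 41 47
f 45 47 46
f 46 47 48
f 46 48 44
f 47 41 49
f 47 49 48
f 48 49 50
f 48 50 44
f 49 41 51
f 49 51 50
f 50 51 52
f 50 52 44
f 51 41 53
f 51 53 52
f 52 53 54
f 52 54 44
f 53 41 55
f 53 55 54
f 54 55 56
f 54 56 44
f 55 41 57
f 55 57 56
f 56 57 58
f 56 58 44
f 57 41 42
f 57 42 58
f 58 42 43
f 58 43 44
f 59 96 75
f 96 70 99
f 75 99 64
f 96 99 75
f 59 75 71
f 75 64 76
f 71 76 60
f 75 76 71
f 59 71 80
f 71 60 81
f 80 81 66
f 71 81 80
f 59 80 92
f 80 66 95
f 92 95 69
f 80 95 92
f 59 92 96
f 92 69 100
f 96 100 70
f 92 100 96
f 60 76 87
f 76 64 90
f 87 90 68
f 76 90 87
f 64 99 77
f 99 70 98
f 77 98 63
f 99 98 77
f 70 100 97
f 100 69 93
f 97 93 61
f 100 93 97
f 69 95 94
f 95 66 82
f 94 82 65
f 95 82 94
f 66 81 86
f 81 60 83
f 86 83 67
f 81 83 86
f 62 88 74
f 88 68 89
f 74 89 63
f 88 89 74
f 62 74 72
f 74 63 73
f 72 73 61
f 74 73 72
f 62 72 79
f 72 61 78
f 79 78 65
f 72 78 79
f 62 79 84
f 79 65 85
f 84 85 67
f 79 85 84
f 62 84 88
f 84 67 91
f 88 91 68
f 84 91 88
f 63 89 77
f 89 68 90
f 77 90 64
f 89 90 77
f 61 73 97
f 73 63 98
f 97 98 70
f 73 98 97
f 65 78 94
f 78 61 93
f 94 93 69
f 78 93 94
f 67 85 86
f 85 65 82
f 86 82 66
f 85 82 86
f 68 91 87
f 91 67 83
f 87 83 60
f 91 83 87
f 102 104 101
f 105 102 101
f 101 104 103
f 103 105 101
f 102 108 104
f 106 102 105
f 106 108 102
f 104 108 103
f 107 105 103
f 103 108 107
f 107 106 105
f 108 106 107



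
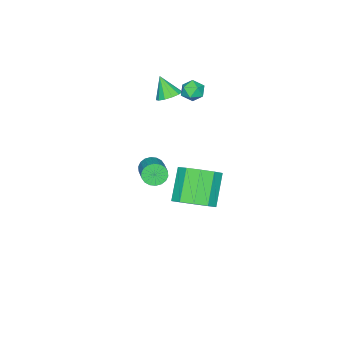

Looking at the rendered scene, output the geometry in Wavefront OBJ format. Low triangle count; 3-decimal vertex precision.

v -1.162 -0.546 2.651
v -0.618 -0.891 2.752
v -1.742 -1.409 2.828
v -1.198 -1.754 2.929
v -1.379 -1.298 3.358
v -1.021 -0.764 3.249
v -1.339 -1.536 2.331
v -0.981 -1.002 2.222
v -0.728 -1.503 2.555
v -0.752 -1.355 3.189
v -1.608 -0.945 2.391
v -1.632 -0.797 3.025
v 3.963 2.594 -0.14
v 4.791 2.439 0.504
v 3.644 1.971 1.865
v 2.817 2.126 1.22
v 4.604 3.064 0.561
v 3.457 2.597 1.922
v 4.172 3.51 0.35
v 3.026 3.042 1.711
v 3.661 3.605 -0.048
v 2.514 3.138 1.313
v 3.265 3.315 -0.481
v 2.118 2.847 0.88
v 3.136 2.749 -0.785
v 1.989 2.281 0.576
v 3.323 2.123 -0.842
v 2.176 1.656 0.519
v 3.754 1.678 -0.631
v 2.608 1.21 0.73
v 4.266 1.582 -0.233
v 3.119 1.115 1.128
v 4.662 1.873 0.2
v 3.515 1.405 1.561
v -0.893 -3.385 -3.825
v -0.519 -3.41 -4.368
v 0.547 -2.42 -3.678
v 0.173 -2.395 -3.135
v -0.696 -3.182 -4.421
v 0.37 -2.192 -3.732
v -0.912 -2.994 -4.356
v 0.154 -2.004 -3.667
v -1.125 -2.884 -4.186
v -0.059 -1.894 -3.497
v -1.291 -2.873 -3.945
v -0.225 -1.883 -3.255
v -1.379 -2.963 -3.679
v -0.313 -1.973 -2.99
v -1.371 -3.137 -3.443
v -0.304 -2.147 -2.753
v -1.267 -3.36 -3.282
v -0.201 -2.37 -2.592
v -1.09 -3.588 -3.228
v -0.024 -2.598 -2.539
v -0.874 -3.776 -3.293
v 0.192 -2.786 -2.604
v -0.661 -3.886 -3.463
v 0.405 -2.896 -2.774
v -0.495 -3.897 -3.705
v 0.571 -2.907 -3.015
v -0.407 -3.807 -3.97
v 0.659 -2.817 -3.281
v -0.416 -3.633 -4.207
v 0.651 -2.643 -3.517
v -0.856 -2.276 2.115
v -0.361 -2.684 1.923
v -0.984 -2.924 3.165
v -0.199 -2.403 2.116
v -0.245 -2.082 2.309
v -0.486 -1.822 2.441
v -0.844 -1.707 2.469
v -1.206 -1.772 2.385
v -1.457 -1.997 2.215
v -1.518 -2.31 2.014
v -1.368 -2.613 1.845
v -1.056 -2.809 1.762
v -0.681 -2.835 1.791
f 1 12 6
f 1 6 2
f 1 2 8
f 1 8 11
f 1 11 12
f 2 6 10
f 6 12 5
f 12 11 3
f 11 8 7
f 8 2 9
f 4 10 5
f 4 5 3
f 4 3 7
f 4 7 9
f 4 9 10
f 5 10 6
f 3 5 12
f 7 3 11
f 9 7 8
f 10 9 2
f 14 13 17
f 14 17 15
f 15 17 18
f 15 18 16
f 17 13 19
f 17 19 18
f 18 19 20
f 18 20 16
f 19 13 21
f 19 21 20
f 20 21 22
f 20 22 16
f 21 13 23
f 21 23 22
f 22 23 24
f 22 24 16
f 23 13 25
f 23 25 24
f 24 25 26
f 24 26 16
f 25 13 27
f 25 27 26
f 26 27 28
f 26 28 16
f 27 13 29
f 27 29 28
f 28 29 30
f 28 30 16
f 29 13 31
f 29 31 30
f 30 31 32
f 30 32 16
f 31 13 33
f 31 33 32
f 32 33 34
f 32 34 16
f 33 13 14
f 33 14 34
f 34 14 15
f 34 15 16
f 36 35 39
f 36 39 37
f 37 39 40
f 37 40 38
f 39 35 41
f 39 41 40
f 40 41 42
f 40 42 38
f 41 35 43
f 41 43 42
f 42 43 44
f 42 44 38
f 43 35 45
f 43 45 44
f 44 45 46
f 44 46 38
f 45 35 47
f 45 47 46
f 46 47 48
f 46 48 38
f 47 35 49
f 47 49 48
f 48 49 50
f 48 50 38
f 49 35 51
f 49 51 50
f 50 51 52
f 50 52 38
f 51 35 53
f 51 53 52
f 52 53 54
f 52 54 38
f 53 35 55
f 53 55 54
f 54 55 56
f 54 56 38
f 55 35 57
f 55 57 56
f 56 57 58
f 56 58 38
f 57 35 59
f 57 59 58
f 58 59 60
f 58 60 38
f 59 35 61
f 59 61 60
f 60 61 62
f 60 62 38
f 61 35 63
f 61 63 62
f 62 63 64
f 62 64 38
f 63 35 36
f 63 36 64
f 64 36 37
f 64 37 38
f 66 65 68
f 66 68 67
f 68 65 69
f 68 69 67
f 69 65 70
f 69 70 67
f 70 65 71
f 70 71 67
f 71 65 72
f 71 72 67
f 72 65 73
f 72 73 67
f 73 65 74
f 73 74 67
f 74 65 75
f 74 75 67
f 75 65 76
f 75 76 67
f 76 65 77
f 76 77 67
f 77 65 66
f 77 66 67



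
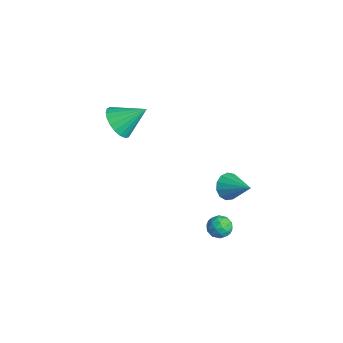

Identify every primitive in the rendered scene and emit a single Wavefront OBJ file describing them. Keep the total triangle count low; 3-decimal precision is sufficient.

v -3.932 -1.697 3.41
v -3.531 -1.212 2.595
v -3.368 -0.383 4.47
v -3.928 -1.051 2.607
v -4.326 -1.003 2.759
v -4.655 -1.074 3.023
v -4.86 -1.253 3.354
v -4.904 -1.509 3.694
v -4.78 -1.797 3.986
v -4.51 -2.068 4.178
v -4.139 -2.275 4.237
v -3.733 -2.382 4.153
v -3.361 -2.37 3.941
v -3.088 -2.242 3.637
v -2.961 -2.02 3.293
v -3.002 -1.742 2.97
v -3.203 -1.456 2.723
v 1.728 1.763 1.807
v 2.14 1.813 1.123
v 3.032 2.317 2.633
v 1.936 2.211 1.178
v 1.666 2.467 1.432
v 1.416 2.499 1.806
v 1.265 2.298 2.179
v 1.26 1.926 2.435
v 1.405 1.503 2.491
v 1.652 1.162 2.33
v 1.923 1.012 2.003
v 2.133 1.1 1.613
v 2.214 1.399 1.285
v 2.278 1.134 0.139
v 2.933 1.303 0.292
v 2.647 0.297 -0.512
v 3.302 0.466 -0.359
v 2.891 0.193 0.129
v 2.663 0.71 0.531
v 2.917 0.89 -0.751
v 2.689 1.407 -0.349
v 3.328 1.152 -0.258
v 3.312 0.722 0.286
v 2.268 0.878 -0.506
v 2.252 0.448 0.038
v 2.573 1.292 0.273
v 3.007 0.308 -0.493
v 2.765 0.148 -0.206
v 3.15 0.247 -0.116
v 2.414 0.943 0.413
v 2.799 1.043 0.504
v 2.775 0.391 0.407
v 2.781 0.557 -0.724
v 3.166 0.657 -0.633
v 2.43 1.353 -0.104
v 2.815 1.452 -0.014
v 2.805 1.209 -0.627
v 3.19 1.303 0.04
v 3.407 0.811 -0.343
v 3.181 1.06 -0.574
v 3.047 1.364 -0.337
v 3.181 1.05 0.359
v 3.398 0.558 -0.023
v 3.156 0.397 0.263
v 3.022 0.701 0.5
v 3.413 0.961 0.036
v 2.182 1.042 -0.197
v 2.399 0.55 -0.579
v 2.558 0.899 -0.72
v 2.424 1.203 -0.483
v 2.173 0.789 0.123
v 2.39 0.297 -0.26
v 2.533 0.236 0.117
v 2.399 0.54 0.354
v 2.167 0.639 -0.256
f 2 1 4
f 2 4 3
f 4 1 5
f 4 5 3
f 5 1 6
f 5 6 3
f 6 1 7
f 6 7 3
f 7 1 8
f 7 8 3
f 8 1 9
f 8 9 3
f 9 1 10
f 9 10 3
f 10 1 11
f 10 11 3
f 11 1 12
f 11 12 3
f 12 1 13
f 12 13 3
f 13 1 14
f 13 14 3
f 14 1 15
f 14 15 3
f 15 1 16
f 15 16 3
f 16 1 17
f 16 17 3
f 17 1 2
f 17 2 3
f 19 18 21
f 19 21 20
f 21 18 22
f 21 22 20
f 22 18 23
f 22 23 20
f 23 18 24
f 23 24 20
f 24 18 25
f 24 25 20
f 25 18 26
f 25 26 20
f 26 18 27
f 26 27 20
f 27 18 28
f 27 28 20
f 28 18 29
f 28 29 20
f 29 18 30
f 29 30 20
f 30 18 19
f 30 19 20
f 31 68 47
f 68 42 71
f 47 71 36
f 68 71 47
f 31 47 43
f 47 36 48
f 43 48 32
f 47 48 43
f 31 43 52
f 43 32 53
f 52 53 38
f 43 53 52
f 31 52 64
f 52 38 67
f 64 67 41
f 52 67 64
f 31 64 68
f 64 41 72
f 68 72 42
f 64 72 68
f 32 48 59
f 48 36 62
f 59 62 40
f 48 62 59
f 36 71 49
f 71 42 70
f 49 70 35
f 71 70 49
f 42 72 69
f 72 41 65
f 69 65 33
f 72 65 69
f 41 67 66
f 67 38 54
f 66 54 37
f 67 54 66
f 38 53 58
f 53 32 55
f 58 55 39
f 53 55 58
f 34 60 46
f 60 40 61
f 46 61 35
f 60 61 46
f 34 46 44
f 46 35 45
f 44 45 33
f 46 45 44
f 34 44 51
f 44 33 50
f 51 50 37
f 44 50 51
f 34 51 56
f 51 37 57
f 56 57 39
f 51 57 56
f 34 56 60
f 56 39 63
f 60 63 40
f 56 63 60
f 35 61 49
f 61 40 62
f 49 62 36
f 61 62 49
f 33 45 69
f 45 35 70
f 69 70 42
f 45 70 69
f 37 50 66
f 50 33 65
f 66 65 41
f 50 65 66
f 39 57 58
f 57 37 54
f 58 54 38
f 57 54 58
f 40 63 59
f 63 39 55
f 59 55 32
f 63 55 59



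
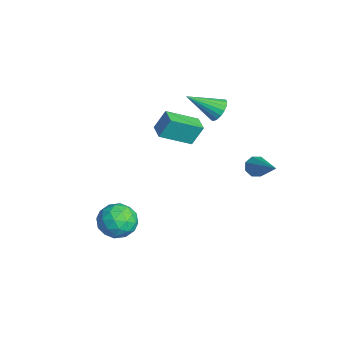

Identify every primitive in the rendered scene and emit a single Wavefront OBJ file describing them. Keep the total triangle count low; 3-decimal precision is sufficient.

v -0.449 -1.183 1.912
v -0.443 -0.657 2.89
v -0.526 0.304 1.113
v -0.52 0.83 2.09
v 0.4 -1.15 1.89
v 0.406 -0.624 2.867
v 0.323 0.337 1.09
v 0.329 0.863 2.068
v -3.151 2.435 0.578
v -2.491 2.376 0.677
v -3.429 0.965 1.562
v -2.577 2.546 0.907
v -2.777 2.694 1.071
v -3.052 2.79 1.138
v -3.345 2.816 1.094
v -3.601 2.767 0.948
v -3.767 2.652 0.728
v -3.811 2.494 0.48
v -3.724 2.324 0.25
v -3.524 2.176 0.086
v -3.25 2.079 0.019
v -2.956 2.053 0.063
v -2.701 2.103 0.209
v -2.535 2.218 0.428
v 1.561 2.923 0.069
v 1.837 3.054 -0.399
v 3.359 3.277 1.231
v 1.653 3.396 -0.217
v 1.414 3.46 0.133
v 1.261 3.21 0.446
v 1.284 2.792 0.538
v 1.468 2.451 0.356
v 1.707 2.387 0.006
v 1.86 2.637 -0.307
v 0.044 -2.159 -3.489
v 0.736 -2.442 -2.844
v 0.004 -3.638 -4.096
v 0.696 -3.921 -3.451
v -0.213 -3.696 -3.134
v -0.188 -2.782 -2.759
v 0.928 -3.298 -4.181
v 0.953 -2.384 -3.806
v 1.283 -3.146 -3.271
v 0.578 -3.393 -2.624
v 0.162 -2.687 -4.316
v -0.543 -2.934 -3.669
v 0.394 -2.171 -3.113
v 0.346 -3.909 -3.827
v -0.188 -3.777 -3.64
v 0.219 -3.944 -3.261
v -0.15 -2.37 -3.063
v 0.257 -2.537 -2.684
v -0.3 -3.274 -2.854
v 0.483 -3.543 -4.256
v 0.89 -3.71 -3.877
v 0.521 -2.136 -3.679
v 0.928 -2.303 -3.3
v 1.04 -2.806 -4.086
v 1.122 -2.751 -2.985
v 1.098 -3.621 -3.342
v 1.234 -3.254 -3.771
v 1.249 -2.717 -3.551
v 0.707 -2.896 -2.605
v 0.684 -3.765 -2.961
v 0.15 -3.633 -2.775
v 0.164 -3.096 -2.555
v 1.028 -3.31 -2.856
v 0.056 -2.315 -3.979
v 0.033 -3.184 -4.335
v 0.576 -2.984 -4.385
v 0.59 -2.447 -4.165
v -0.358 -2.459 -3.598
v -0.382 -3.329 -3.955
v -0.509 -3.363 -3.389
v -0.494 -2.826 -3.169
v -0.288 -2.77 -4.084
f 2 4 1
f 5 2 1
f 1 4 3
f 3 5 1
f 2 8 4
f 6 2 5
f 6 8 2
f 4 8 3
f 7 5 3
f 3 8 7
f 7 6 5
f 8 6 7
f 10 9 12
f 10 12 11
f 12 9 13
f 12 13 11
f 13 9 14
f 13 14 11
f 14 9 15
f 14 15 11
f 15 9 16
f 15 16 11
f 16 9 17
f 16 17 11
f 17 9 18
f 17 18 11
f 18 9 19
f 18 19 11
f 19 9 20
f 19 20 11
f 20 9 21
f 20 21 11
f 21 9 22
f 21 22 11
f 22 9 23
f 22 23 11
f 23 9 24
f 23 24 11
f 24 9 10
f 24 10 11
f 26 25 28
f 26 28 27
f 28 25 29
f 28 29 27
f 29 25 30
f 29 30 27
f 30 25 31
f 30 31 27
f 31 25 32
f 31 32 27
f 32 25 33
f 32 33 27
f 33 25 34
f 33 34 27
f 34 25 26
f 34 26 27
f 35 72 51
f 72 46 75
f 51 75 40
f 72 75 51
f 35 51 47
f 51 40 52
f 47 52 36
f 51 52 47
f 35 47 56
f 47 36 57
f 56 57 42
f 47 57 56
f 35 56 68
f 56 42 71
f 68 71 45
f 56 71 68
f 35 68 72
f 68 45 76
f 72 76 46
f 68 76 72
f 36 52 63
f 52 40 66
f 63 66 44
f 52 66 63
f 40 75 53
f 75 46 74
f 53 74 39
f 75 74 53
f 46 76 73
f 76 45 69
f 73 69 37
f 76 69 73
f 45 71 70
f 71 42 58
f 70 58 41
f 71 58 70
f 42 57 62
f 57 36 59
f 62 59 43
f 57 59 62
f 38 64 50
f 64 44 65
f 50 65 39
f 64 65 50
f 38 50 48
f 50 39 49
f 48 49 37
f 50 49 48
f 38 48 55
f 48 37 54
f 55 54 41
f 48 54 55
f 38 55 60
f 55 41 61
f 60 61 43
f 55 61 60
f 38 60 64
f 60 43 67
f 64 67 44
f 60 67 64
f 39 65 53
f 65 44 66
f 53 66 40
f 65 66 53
f 37 49 73
f 49 39 74
f 73 74 46
f 49 74 73
f 41 54 70
f 54 37 69
f 70 69 45
f 54 69 70
f 43 61 62
f 61 41 58
f 62 58 42
f 61 58 62
f 44 67 63
f 67 43 59
f 63 59 36
f 67 59 63



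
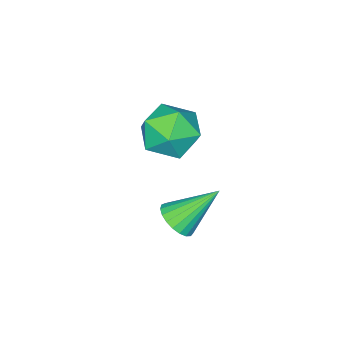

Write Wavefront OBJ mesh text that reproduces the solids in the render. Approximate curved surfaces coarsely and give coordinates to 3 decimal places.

v 1.83 2.464 -0.093
v 2.219 2.932 -0.051
v 0.93 3.116 0.973
v 2.061 3.011 -0.233
v 1.863 2.996 -0.39
v 1.659 2.889 -0.497
v 1.485 2.708 -0.533
v 1.37 2.486 -0.494
v 1.335 2.259 -0.385
v 1.385 2.068 -0.226
v 1.512 1.946 -0.044
v 1.694 1.913 0.129
v 1.9 1.975 0.264
v 2.093 2.122 0.337
v 2.241 2.328 0.336
v 2.317 2.558 0.26
v 2.31 2.771 0.124
v 0.56 1.907 3.215
v 1.126 2.621 3.127
v 1.634 0.999 2.753
v 2.2 1.713 2.665
v 1.936 1.439 3.497
v 1.272 2 3.782
v 1.488 1.62 2.098
v 0.824 2.181 2.383
v 1.699 2.444 2.436
v 1.976 2.331 3.301
v 0.784 1.289 2.579
v 1.061 1.176 3.444
f 2 1 4
f 2 4 3
f 4 1 5
f 4 5 3
f 5 1 6
f 5 6 3
f 6 1 7
f 6 7 3
f 7 1 8
f 7 8 3
f 8 1 9
f 8 9 3
f 9 1 10
f 9 10 3
f 10 1 11
f 10 11 3
f 11 1 12
f 11 12 3
f 12 1 13
f 12 13 3
f 13 1 14
f 13 14 3
f 14 1 15
f 14 15 3
f 15 1 16
f 15 16 3
f 16 1 17
f 16 17 3
f 17 1 2
f 17 2 3
f 18 29 23
f 18 23 19
f 18 19 25
f 18 25 28
f 18 28 29
f 19 23 27
f 23 29 22
f 29 28 20
f 28 25 24
f 25 19 26
f 21 27 22
f 21 22 20
f 21 20 24
f 21 24 26
f 21 26 27
f 22 27 23
f 20 22 29
f 24 20 28
f 26 24 25
f 27 26 19



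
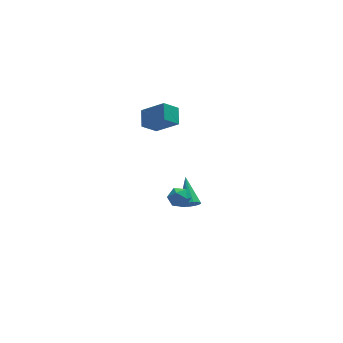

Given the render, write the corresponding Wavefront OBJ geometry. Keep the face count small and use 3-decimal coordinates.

v 1.43 2.445 -4.439
v 1.795 2.096 -3.999
v 1.65 4.135 -3.281
v 2.012 2.209 -4.206
v 2.096 2.377 -4.466
v 2.027 2.56 -4.72
v 1.822 2.717 -4.91
v 1.527 2.812 -4.992
v 1.209 2.822 -4.947
v 0.942 2.747 -4.786
v 0.787 2.602 -4.546
v 0.779 2.422 -4.281
v 0.92 2.246 -4.052
v 1.178 2.117 -3.912
v 1.494 2.063 -3.893
v -0.72 0.143 -1.185
v -0.301 0.632 -1.602
v 0.281 -0.572 -1.018
v 0.7 -0.083 -1.435
v 0.441 0.127 -0.744
v -0.178 0.569 -0.847
v 0.158 -0.509 -1.773
v -0.461 -0.067 -1.876
v 0.242 0.229 -1.966
v 0.417 0.622 -1.33
v -0.437 -0.562 -1.29
v -0.262 -0.169 -0.654
v -0.302 2.038 4.303
v -0.016 3.09 4.895
v -1.414 2.956 3.209
v -1.129 4.007 3.801
v 0.649 2.233 3.499
v 0.934 3.284 4.091
v -0.464 3.15 2.405
v -0.178 4.202 2.997
f 2 1 4
f 2 4 3
f 4 1 5
f 4 5 3
f 5 1 6
f 5 6 3
f 6 1 7
f 6 7 3
f 7 1 8
f 7 8 3
f 8 1 9
f 8 9 3
f 9 1 10
f 9 10 3
f 10 1 11
f 10 11 3
f 11 1 12
f 11 12 3
f 12 1 13
f 12 13 3
f 13 1 14
f 13 14 3
f 14 1 15
f 14 15 3
f 15 1 2
f 15 2 3
f 16 27 21
f 16 21 17
f 16 17 23
f 16 23 26
f 16 26 27
f 17 21 25
f 21 27 20
f 27 26 18
f 26 23 22
f 23 17 24
f 19 25 20
f 19 20 18
f 19 18 22
f 19 22 24
f 19 24 25
f 20 25 21
f 18 20 27
f 22 18 26
f 24 22 23
f 25 24 17
f 29 31 28
f 32 29 28
f 28 31 30
f 30 32 28
f 29 35 31
f 33 29 32
f 33 35 29
f 31 35 30
f 34 32 30
f 30 35 34
f 34 33 32
f 35 33 34



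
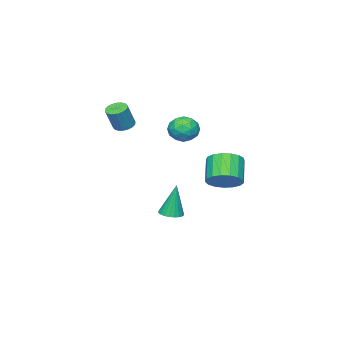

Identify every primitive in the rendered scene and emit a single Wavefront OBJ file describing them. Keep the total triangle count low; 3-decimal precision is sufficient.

v 1.38 -0.915 -3.405
v 1.965 -0.532 -3.406
v 1.22 -0.665 -1.315
v 1.775 -0.339 -3.443
v 1.525 -0.234 -3.475
v 1.253 -0.233 -3.496
v 1 -0.336 -3.503
v 0.804 -0.526 -3.495
v 0.697 -0.777 -3.473
v 0.693 -1.048 -3.441
v 0.794 -1.299 -3.403
v 0.984 -1.491 -3.366
v 1.234 -1.596 -3.334
v 1.506 -1.597 -3.313
v 1.759 -1.495 -3.306
v 1.955 -1.304 -3.314
v 2.062 -1.054 -3.336
v 2.066 -0.783 -3.368
v 2.837 1.651 4.151
v 3.501 1.199 3.76
v 1.879 0.981 3.3
v 2.543 0.529 2.909
v 2.325 0.357 3.758
v 2.917 0.771 4.284
v 2.463 1.409 2.776
v 3.055 1.823 3.302
v 3.27 1.049 2.91
v 3.185 0.399 3.517
v 2.195 1.781 3.543
v 2.11 1.131 4.15
v 3.253 1.484 4.03
v 2.127 0.696 3.03
v 1.999 0.595 3.529
v 2.389 0.329 3.299
v 2.91 1.232 4.339
v 3.3 0.966 4.109
v 2.609 0.472 4.108
v 2.08 1.214 2.951
v 2.47 0.948 2.721
v 2.991 1.851 3.761
v 3.381 1.585 3.531
v 2.771 1.708 2.952
v 3.508 1.13 3.301
v 2.945 0.736 2.8
v 2.897 1.253 2.722
v 3.245 1.497 3.031
v 3.457 0.748 3.658
v 2.894 0.354 3.157
v 2.766 0.253 3.657
v 3.114 0.496 3.966
v 3.322 0.66 3.158
v 2.486 1.826 3.903
v 1.923 1.432 3.402
v 2.266 1.684 3.094
v 2.614 1.927 3.403
v 2.435 1.444 4.26
v 1.872 1.05 3.759
v 2.135 0.683 4.029
v 2.483 0.927 4.338
v 2.058 1.52 3.902
v 2.324 3.546 0.284
v 3.147 3.407 0.836
v 2.259 2.716 1.987
v 1.436 2.854 1.436
v 2.989 3.838 0.972
v 2.1 3.146 2.124
v 2.678 4.201 0.951
v 1.79 3.51 2.102
v 2.287 4.415 0.777
v 1.399 3.724 1.929
v 1.904 4.429 0.491
v 1.016 3.738 1.642
v 1.617 4.241 0.157
v 0.729 3.55 1.308
v 1.492 3.894 -0.148
v 0.604 3.203 1.003
v 1.558 3.467 -0.354
v 0.67 2.776 0.798
v 1.8 3.058 -0.413
v 0.911 2.366 0.738
v 2.161 2.76 -0.313
v 1.273 2.069 0.838
v 2.56 2.643 -0.076
v 1.672 1.952 1.076
v 2.905 2.732 0.244
v 2.016 2.041 1.395
v 3.116 3.008 0.573
v 2.228 2.317 1.724
v 1.951 -3.758 2.625
v 2.386 -4.167 2.426
v 3.045 -4.132 3.796
v 2.609 -3.722 3.995
v 2.501 -3.919 2.365
v 3.16 -3.884 3.734
v 2.507 -3.639 2.355
v 3.166 -3.604 3.724
v 2.403 -3.382 2.398
v 3.061 -3.347 3.768
v 2.209 -3.2 2.487
v 2.868 -3.165 3.856
v 1.964 -3.128 2.603
v 2.623 -3.093 3.972
v 1.717 -3.181 2.723
v 2.375 -3.146 4.093
v 1.515 -3.348 2.824
v 2.174 -3.313 4.194
v 1.4 -3.596 2.886
v 2.059 -3.561 4.255
v 1.394 -3.876 2.896
v 2.053 -3.841 4.265
v 1.499 -4.133 2.852
v 2.157 -4.098 4.222
v 1.692 -4.315 2.764
v 2.351 -4.28 4.133
v 1.937 -4.387 2.648
v 2.596 -4.352 4.017
v 2.185 -4.334 2.527
v 2.843 -4.299 3.897
f 2 1 4
f 2 4 3
f 4 1 5
f 4 5 3
f 5 1 6
f 5 6 3
f 6 1 7
f 6 7 3
f 7 1 8
f 7 8 3
f 8 1 9
f 8 9 3
f 9 1 10
f 9 10 3
f 10 1 11
f 10 11 3
f 11 1 12
f 11 12 3
f 12 1 13
f 12 13 3
f 13 1 14
f 13 14 3
f 14 1 15
f 14 15 3
f 15 1 16
f 15 16 3
f 16 1 17
f 16 17 3
f 17 1 18
f 17 18 3
f 18 1 2
f 18 2 3
f 19 56 35
f 56 30 59
f 35 59 24
f 56 59 35
f 19 35 31
f 35 24 36
f 31 36 20
f 35 36 31
f 19 31 40
f 31 20 41
f 40 41 26
f 31 41 40
f 19 40 52
f 40 26 55
f 52 55 29
f 40 55 52
f 19 52 56
f 52 29 60
f 56 60 30
f 52 60 56
f 20 36 47
f 36 24 50
f 47 50 28
f 36 50 47
f 24 59 37
f 59 30 58
f 37 58 23
f 59 58 37
f 30 60 57
f 60 29 53
f 57 53 21
f 60 53 57
f 29 55 54
f 55 26 42
f 54 42 25
f 55 42 54
f 26 41 46
f 41 20 43
f 46 43 27
f 41 43 46
f 22 48 34
f 48 28 49
f 34 49 23
f 48 49 34
f 22 34 32
f 34 23 33
f 32 33 21
f 34 33 32
f 22 32 39
f 32 21 38
f 39 38 25
f 32 38 39
f 22 39 44
f 39 25 45
f 44 45 27
f 39 45 44
f 22 44 48
f 44 27 51
f 48 51 28
f 44 51 48
f 23 49 37
f 49 28 50
f 37 50 24
f 49 50 37
f 21 33 57
f 33 23 58
f 57 58 30
f 33 58 57
f 25 38 54
f 38 21 53
f 54 53 29
f 38 53 54
f 27 45 46
f 45 25 42
f 46 42 26
f 45 42 46
f 28 51 47
f 51 27 43
f 47 43 20
f 51 43 47
f 62 61 65
f 62 65 63
f 63 65 66
f 63 66 64
f 65 61 67
f 65 67 66
f 66 67 68
f 66 68 64
f 67 61 69
f 67 69 68
f 68 69 70
f 68 70 64
f 69 61 71
f 69 71 70
f 70 71 72
f 70 72 64
f 71 61 73
f 71 73 72
f 72 73 74
f 72 74 64
f 73 61 75
f 73 75 74
f 74 75 76
f 74 76 64
f 75 61 77
f 75 77 76
f 76 77 78
f 76 78 64
f 77 61 79
f 77 79 78
f 78 79 80
f 78 80 64
f 79 61 81
f 79 81 80
f 80 81 82
f 80 82 64
f 81 61 83
f 81 83 82
f 82 83 84
f 82 84 64
f 83 61 85
f 83 85 84
f 84 85 86
f 84 86 64
f 85 61 87
f 85 87 86
f 86 87 88
f 86 88 64
f 87 61 62
f 87 62 88
f 88 62 63
f 88 63 64
f 90 89 93
f 90 93 91
f 91 93 94
f 91 94 92
f 93 89 95
f 93 95 94
f 94 95 96
f 94 96 92
f 95 89 97
f 95 97 96
f 96 97 98
f 96 98 92
f 97 89 99
f 97 99 98
f 98 99 100
f 98 100 92
f 99 89 101
f 99 101 100
f 100 101 102
f 100 102 92
f 101 89 103
f 101 103 102
f 102 103 104
f 102 104 92
f 103 89 105
f 103 105 104
f 104 105 106
f 104 106 92
f 105 89 107
f 105 107 106
f 106 107 108
f 106 108 92
f 107 89 109
f 107 109 108
f 108 109 110
f 108 110 92
f 109 89 111
f 109 111 110
f 110 111 112
f 110 112 92
f 111 89 113
f 111 113 112
f 112 113 114
f 112 114 92
f 113 89 115
f 113 115 114
f 114 115 116
f 114 116 92
f 115 89 117
f 115 117 116
f 116 117 118
f 116 118 92
f 117 89 90
f 117 90 118
f 118 90 91
f 118 91 92



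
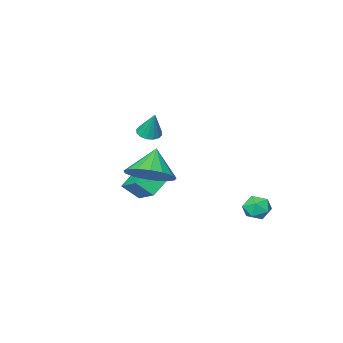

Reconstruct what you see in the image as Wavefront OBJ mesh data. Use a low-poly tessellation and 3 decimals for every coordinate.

v 1.532 0.134 3.047
v 1.924 0.486 2.855
v 1.628 0.686 4.253
v 1.673 0.623 2.812
v 1.384 0.63 2.832
v 1.134 0.503 2.909
v 0.992 0.278 3.024
v 0.994 0.015 3.144
v 1.141 -0.217 3.238
v 1.392 -0.355 3.281
v 1.681 -0.361 3.261
v 1.931 -0.235 3.184
v 2.073 -0.01 3.07
v 2.071 0.254 2.95
v -2.204 3.508 -1.453
v -1.614 3.173 -1.68
v -2.686 2.487 -1.2
v -2.096 2.152 -1.427
v -2.078 2.543 -0.828
v -1.78 3.174 -0.985
v -2.52 2.486 -1.895
v -2.222 3.117 -2.052
v -1.81 2.542 -1.953
v -1.536 2.577 -1.294
v -2.764 3.083 -1.586
v -2.49 3.118 -0.927
v 0.32 -1.218 -0.706
v 0.508 0.102 0.002
v 1.254 -1.01 -1.344
v 1.442 0.311 -0.636
v 0.918 -1.691 0.016
v 1.106 -0.37 0.724
v 1.852 -1.482 -0.622
v 2.04 -0.162 0.086
v 3.342 2.656 1.891
v 4.158 2.954 2.55
v 2.618 2.124 3.029
v 3.844 3.37 2.544
v 3.415 3.623 2.389
v 2.969 3.654 2.12
v 2.609 3.457 1.798
v 2.417 3.076 1.498
v 2.437 2.599 1.287
v 2.664 2.135 1.216
v 3.047 1.79 1.298
v 3.497 1.644 1.517
v 3.912 1.73 1.821
v 4.197 2.027 2.142
v 4.286 2.469 2.405
f 2 1 4
f 2 4 3
f 4 1 5
f 4 5 3
f 5 1 6
f 5 6 3
f 6 1 7
f 6 7 3
f 7 1 8
f 7 8 3
f 8 1 9
f 8 9 3
f 9 1 10
f 9 10 3
f 10 1 11
f 10 11 3
f 11 1 12
f 11 12 3
f 12 1 13
f 12 13 3
f 13 1 14
f 13 14 3
f 14 1 2
f 14 2 3
f 15 26 20
f 15 20 16
f 15 16 22
f 15 22 25
f 15 25 26
f 16 20 24
f 20 26 19
f 26 25 17
f 25 22 21
f 22 16 23
f 18 24 19
f 18 19 17
f 18 17 21
f 18 21 23
f 18 23 24
f 19 24 20
f 17 19 26
f 21 17 25
f 23 21 22
f 24 23 16
f 28 30 27
f 31 28 27
f 27 30 29
f 29 31 27
f 28 34 30
f 32 28 31
f 32 34 28
f 30 34 29
f 33 31 29
f 29 34 33
f 33 32 31
f 34 32 33
f 36 35 38
f 36 38 37
f 38 35 39
f 38 39 37
f 39 35 40
f 39 40 37
f 40 35 41
f 40 41 37
f 41 35 42
f 41 42 37
f 42 35 43
f 42 43 37
f 43 35 44
f 43 44 37
f 44 35 45
f 44 45 37
f 45 35 46
f 45 46 37
f 46 35 47
f 46 47 37
f 47 35 48
f 47 48 37
f 48 35 49
f 48 49 37
f 49 35 36
f 49 36 37



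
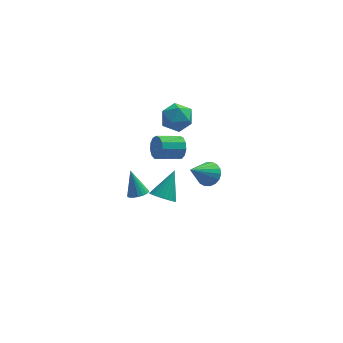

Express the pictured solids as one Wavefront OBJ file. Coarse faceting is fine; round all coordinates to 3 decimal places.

v 1.336 2.244 -2.153
v 2.018 1.849 -1.836
v 0.164 1.336 -0.767
v 2.006 2.17 -1.636
v 1.861 2.505 -1.538
v 1.612 2.789 -1.563
v 1.309 2.965 -1.704
v 1.01 2.998 -1.934
v 0.777 2.882 -2.208
v 0.654 2.639 -2.471
v 0.666 2.318 -2.671
v 0.811 1.983 -2.768
v 1.059 1.699 -2.744
v 1.363 1.523 -2.603
v 1.661 1.49 -2.372
v 1.895 1.606 -2.099
v -1.204 2.352 3.581
v -0.176 2.488 3.489
v -0.944 0.812 4.211
v 0.084 0.948 4.119
v -0.453 1.497 4.822
v -0.614 2.448 4.433
v -0.506 0.852 3.267
v -0.667 1.803 2.878
v 0.255 1.561 3.295
v 0.288 1.96 4.256
v -1.408 1.34 3.444
v -1.375 1.739 4.405
v -0.623 -0.914 3.498
v -0.327 -1.159 4.154
v -1.661 -1.53 4.618
v -1.957 -1.286 3.962
v -0.422 -0.745 4.211
v -1.756 -1.117 4.675
v -0.581 -0.385 4.042
v -1.915 -0.757 4.506
v -0.754 -0.193 3.7
v -2.087 -0.565 4.164
v -0.885 -0.23 3.294
v -2.218 -0.602 3.758
v -0.933 -0.484 2.953
v -2.266 -0.856 3.417
v -0.882 -0.875 2.785
v -2.216 -1.246 3.249
v -0.75 -1.278 2.843
v -2.083 -1.65 3.307
v -0.577 -1.565 3.109
v -1.911 -1.937 3.573
v -0.419 -1.646 3.499
v -1.753 -2.018 3.963
v -0.326 -1.495 3.888
v -1.659 -1.866 4.352
v -1.562 -0.417 -1.506
v -1.244 0.054 -2.084
v -0.778 0.717 -0.154
v -1.525 0.193 -2.038
v -1.81 0.239 -1.911
v -2.058 0.186 -1.723
v -2.231 0.04 -1.501
v -2.301 -0.174 -1.28
v -2.259 -0.426 -1.094
v -2.111 -0.676 -0.97
v -1.879 -0.887 -0.928
v -1.599 -1.026 -0.973
v -1.313 -1.072 -1.1
v -1.065 -1.019 -1.289
v -0.893 -0.874 -1.51
v -0.823 -0.659 -1.731
v -0.865 -0.407 -1.918
v -1.013 -0.157 -2.042
v -2.738 2.926 -4.383
v -2.247 2.581 -4.085
v -3.122 3.694 -2.857
v -2.109 2.829 -4.175
v -2.094 3.096 -4.306
v -2.208 3.33 -4.452
v -2.426 3.484 -4.585
v -2.706 3.528 -4.677
v -2.993 3.452 -4.711
v -3.229 3.272 -4.68
v -3.368 3.024 -4.59
v -3.382 2.757 -4.459
v -3.268 2.523 -4.313
v -3.05 2.369 -4.181
v -2.77 2.325 -4.088
v -2.483 2.401 -4.054
f 2 1 4
f 2 4 3
f 4 1 5
f 4 5 3
f 5 1 6
f 5 6 3
f 6 1 7
f 6 7 3
f 7 1 8
f 7 8 3
f 8 1 9
f 8 9 3
f 9 1 10
f 9 10 3
f 10 1 11
f 10 11 3
f 11 1 12
f 11 12 3
f 12 1 13
f 12 13 3
f 13 1 14
f 13 14 3
f 14 1 15
f 14 15 3
f 15 1 16
f 15 16 3
f 16 1 2
f 16 2 3
f 17 28 22
f 17 22 18
f 17 18 24
f 17 24 27
f 17 27 28
f 18 22 26
f 22 28 21
f 28 27 19
f 27 24 23
f 24 18 25
f 20 26 21
f 20 21 19
f 20 19 23
f 20 23 25
f 20 25 26
f 21 26 22
f 19 21 28
f 23 19 27
f 25 23 24
f 26 25 18
f 30 29 33
f 30 33 31
f 31 33 34
f 31 34 32
f 33 29 35
f 33 35 34
f 34 35 36
f 34 36 32
f 35 29 37
f 35 37 36
f 36 37 38
f 36 38 32
f 37 29 39
f 37 39 38
f 38 39 40
f 38 40 32
f 39 29 41
f 39 41 40
f 40 41 42
f 40 42 32
f 41 29 43
f 41 43 42
f 42 43 44
f 42 44 32
f 43 29 45
f 43 45 44
f 44 45 46
f 44 46 32
f 45 29 47
f 45 47 46
f 46 47 48
f 46 48 32
f 47 29 49
f 47 49 48
f 48 49 50
f 48 50 32
f 49 29 51
f 49 51 50
f 50 51 52
f 50 52 32
f 51 29 30
f 51 30 52
f 52 30 31
f 52 31 32
f 54 53 56
f 54 56 55
f 56 53 57
f 56 57 55
f 57 53 58
f 57 58 55
f 58 53 59
f 58 59 55
f 59 53 60
f 59 60 55
f 60 53 61
f 60 61 55
f 61 53 62
f 61 62 55
f 62 53 63
f 62 63 55
f 63 53 64
f 63 64 55
f 64 53 65
f 64 65 55
f 65 53 66
f 65 66 55
f 66 53 67
f 66 67 55
f 67 53 68
f 67 68 55
f 68 53 69
f 68 69 55
f 69 53 70
f 69 70 55
f 70 53 54
f 70 54 55
f 72 71 74
f 72 74 73
f 74 71 75
f 74 75 73
f 75 71 76
f 75 76 73
f 76 71 77
f 76 77 73
f 77 71 78
f 77 78 73
f 78 71 79
f 78 79 73
f 79 71 80
f 79 80 73
f 80 71 81
f 80 81 73
f 81 71 82
f 81 82 73
f 82 71 83
f 82 83 73
f 83 71 84
f 83 84 73
f 84 71 85
f 84 85 73
f 85 71 86
f 85 86 73
f 86 71 72
f 86 72 73

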